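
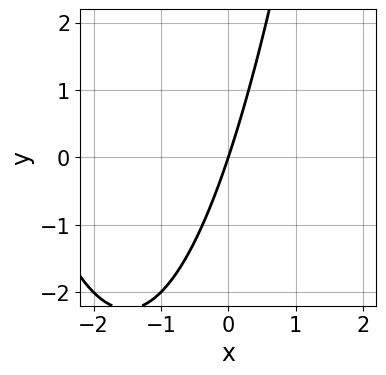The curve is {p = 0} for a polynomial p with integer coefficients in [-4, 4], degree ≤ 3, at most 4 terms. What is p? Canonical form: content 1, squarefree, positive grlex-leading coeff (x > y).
Degree: no degree-1 curve has this shape, so deg p = 2.
Reading off the gridlines: it meets the y-axis at y = 0 (among the integer gridlines); one x-axis crossing is at x = 0.
The integer polynomial consistent with all of this is the stated p.

x^2 + 3*x - y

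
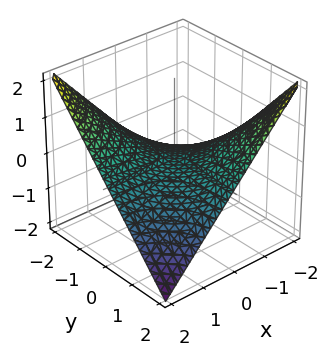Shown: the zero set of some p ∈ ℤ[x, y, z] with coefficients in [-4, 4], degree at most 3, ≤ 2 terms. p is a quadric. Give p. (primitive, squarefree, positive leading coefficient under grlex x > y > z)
1. Degree: a saddle surface; a quadric, so deg p = 2.
2. Against the integer gridlines: every point of the y-axis in the box is on the surface; it crosses the z-axis at the gridline z = 0; the visible x-axis segment lies entirely on the surface.
3. Matching integer coefficients to the picture gives p.

x*y + 2*z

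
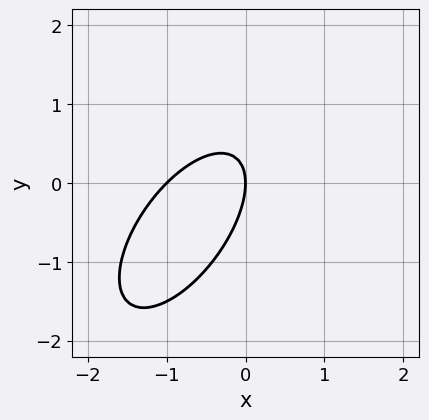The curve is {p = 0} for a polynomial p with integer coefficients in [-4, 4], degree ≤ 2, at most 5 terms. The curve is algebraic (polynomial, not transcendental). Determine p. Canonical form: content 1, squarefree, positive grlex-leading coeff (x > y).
The degree is 2 — no degree-1 curve has this shape.
Observable constraints: among the integer gridlines, it crosses the x-axis at x ∈ {-1, 0}; one y-axis crossing is at y = 0.
Putting this together gives p.

3*x^2 - 3*x*y + 2*y^2 + 3*x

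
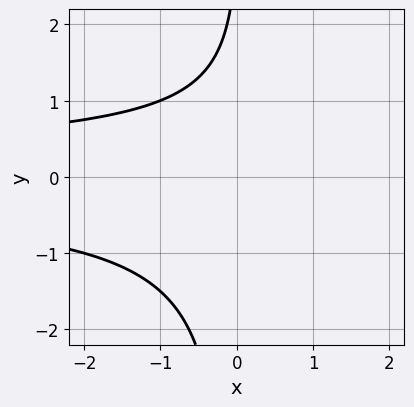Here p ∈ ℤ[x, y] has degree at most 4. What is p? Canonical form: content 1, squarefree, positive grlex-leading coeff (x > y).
2*x*y^2 - y + 3

(a) deg p = 3. No degree-2 curve has this shape.
(b) From the visible intercepts: it misses every integer gridline on the x-axis; the curve avoids every integer y-axis point in the box.
(c) These observations pin down the coefficients.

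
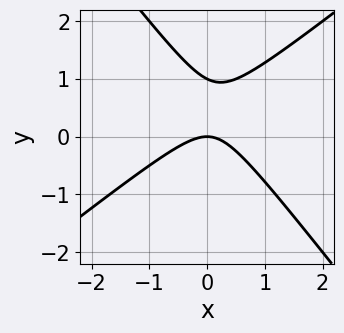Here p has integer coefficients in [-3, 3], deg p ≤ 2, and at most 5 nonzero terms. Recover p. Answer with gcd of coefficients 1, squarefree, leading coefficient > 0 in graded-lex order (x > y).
First, degree: no degree-1 curve has this shape, so deg p = 2.
Then, from the axis intercepts and sections: among the integer gridlines, it crosses the y-axis at y ∈ {0, 1}; one x-axis crossing is at x = 0.
Finally, the integer polynomial consistent with all of this is the stated p.

2*x^2 - x*y - 2*y^2 + 2*y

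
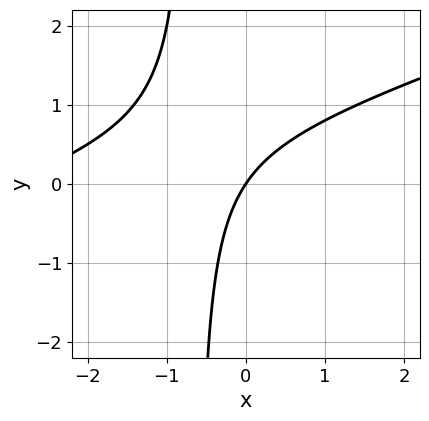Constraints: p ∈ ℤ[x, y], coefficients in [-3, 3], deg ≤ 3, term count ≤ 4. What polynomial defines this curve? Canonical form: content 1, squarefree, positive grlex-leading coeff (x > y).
First, the degree is 2 — the shape is more complex than any degree-1 curve.
Then, against the integer gridlines: it crosses the x-axis at the gridline x = 0; one y-axis crossing is at y = 0.
Finally, together with the visible shape, these determine p as stated.

x^2 - 3*x*y + 3*x - 2*y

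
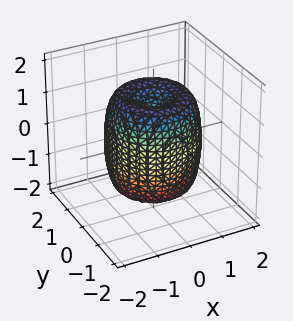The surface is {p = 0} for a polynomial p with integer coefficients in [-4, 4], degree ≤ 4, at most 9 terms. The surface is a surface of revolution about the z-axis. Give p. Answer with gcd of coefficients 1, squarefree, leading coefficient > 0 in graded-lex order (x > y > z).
2*x^4 + 4*x^2*y^2 + 2*y^4 - 3*x^2 - 3*y^2 + z^2 - 1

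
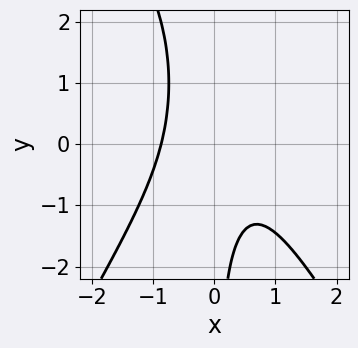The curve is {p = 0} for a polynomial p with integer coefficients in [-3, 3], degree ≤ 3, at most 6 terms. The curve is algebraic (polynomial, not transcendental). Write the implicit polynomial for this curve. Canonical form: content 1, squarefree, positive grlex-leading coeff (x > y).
First, deg p = 3. No degree-2 curve has this shape.
Then, from the axis intercepts and sections: it misses every integer gridline on the y-axis.
Finally, matching integer coefficients to the picture gives p.

3*x^3 - x*y^2 + 2*x*y + 2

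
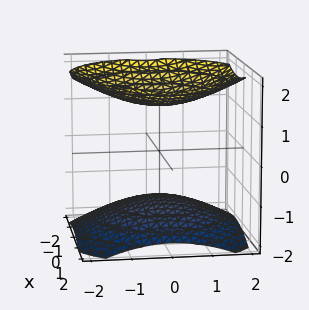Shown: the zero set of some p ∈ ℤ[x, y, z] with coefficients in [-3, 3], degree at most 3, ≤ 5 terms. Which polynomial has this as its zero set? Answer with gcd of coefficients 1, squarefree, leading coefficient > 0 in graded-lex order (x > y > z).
x^2 + y^2 - 2*z^2 + 3

First, I count 2 distinct pieces.
Then, deg p = 2.
Next, symmetries: rotational symmetry about the z-axis ⇒ p depends on x, y only through x² + y².
Next, against the integer gridlines: it misses every integer gridline on the y-axis; it misses every integer gridline on the x-axis.
Finally, assembling these constraints gives the stated polynomial.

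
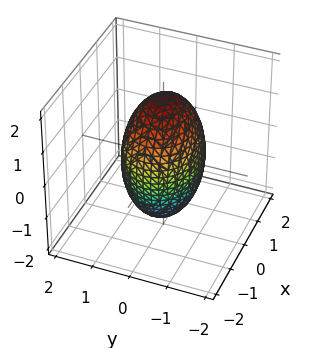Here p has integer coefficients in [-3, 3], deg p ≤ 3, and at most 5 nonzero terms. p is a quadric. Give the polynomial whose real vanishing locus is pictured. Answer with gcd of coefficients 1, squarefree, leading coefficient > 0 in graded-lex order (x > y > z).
(a) deg p = 2.
(b) Symmetries: mirror symmetry x ↦ −x ⇒ only even powers of x; mirror symmetry y ↦ −y ⇒ only even powers of y; mirror symmetry z ↦ −z ⇒ only even powers of z.
(c) Reading off the gridlines: among the integer gridlines, it crosses the y-axis at y ∈ {-1, 1}.
(d) Solving for integer coefficients yields p as stated.

2*x^2 + 3*y^2 + z^2 - 3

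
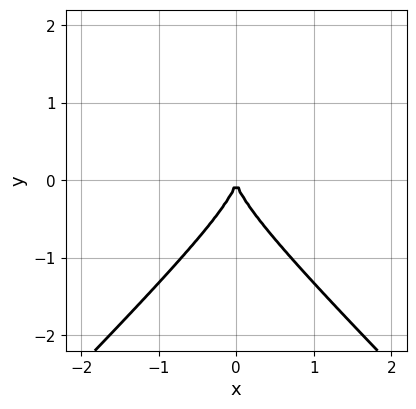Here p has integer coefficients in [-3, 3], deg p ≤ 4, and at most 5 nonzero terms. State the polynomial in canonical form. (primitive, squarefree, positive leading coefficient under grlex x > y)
x^2*y - y^3 - x^2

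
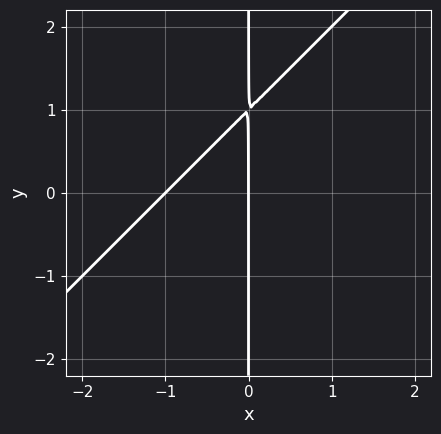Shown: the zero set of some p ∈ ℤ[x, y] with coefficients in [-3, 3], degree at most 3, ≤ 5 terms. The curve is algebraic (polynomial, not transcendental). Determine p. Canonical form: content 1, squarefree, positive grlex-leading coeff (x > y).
x^2 - x*y + x

(a) The degree is 2 — the shape is more complex than any degree-1 curve.
(b) Checking where it meets the axes: the x-axis gridline crossings are at x ∈ {-1, 0}; every point of the y-axis in the box is on the curve.
(c) Matching integer coefficients to the picture gives p.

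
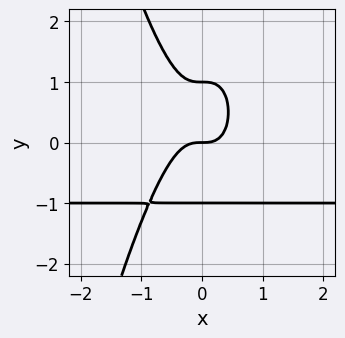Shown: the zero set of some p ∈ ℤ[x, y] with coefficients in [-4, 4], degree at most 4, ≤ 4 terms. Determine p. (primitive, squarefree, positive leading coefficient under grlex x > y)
The degree is 4 — no degree-3 curve has this shape.
Checking where it meets the axes: among the integer gridlines, it crosses the y-axis at y ∈ {-1, 0, 1}; it crosses the x-axis at the gridline x = 0.
Solving for integer coefficients yields p as stated.

3*x^3*y + 3*x^3 + y^3 - y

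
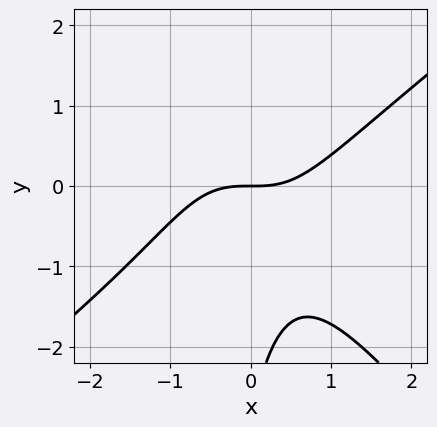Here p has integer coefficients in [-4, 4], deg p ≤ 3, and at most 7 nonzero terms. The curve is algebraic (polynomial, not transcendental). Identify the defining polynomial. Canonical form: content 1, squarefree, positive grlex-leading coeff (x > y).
2*x^3 - x^2*y - 2*x*y^2 - y^2 - 3*y

Degree: no degree-2 curve has this shape, so deg p = 3.
Observable constraints: one y-axis crossing is at y = 0; it meets the x-axis at x = 0 (among the integer gridlines).
Assembling these constraints gives the stated polynomial.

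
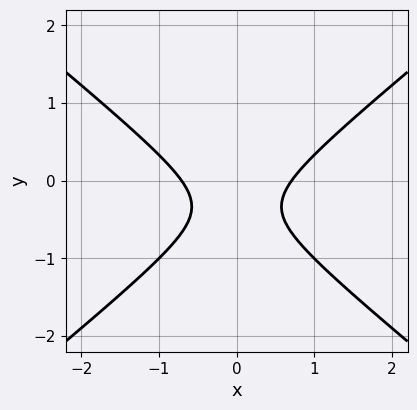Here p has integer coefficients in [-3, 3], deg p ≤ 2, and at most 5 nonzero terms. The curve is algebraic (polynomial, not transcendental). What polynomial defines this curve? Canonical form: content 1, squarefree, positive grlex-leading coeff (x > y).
(a) Degree: the shape is more complex than any degree-1 curve, so deg p = 2.
(b) Symmetries: it's symmetric under x → −x, forcing even powers of x.
(c) From the axis intercepts and sections: it misses every integer gridline on the y-axis.
(d) Together with the visible shape, these determine p as stated.

2*x^2 - 3*y^2 - 2*y - 1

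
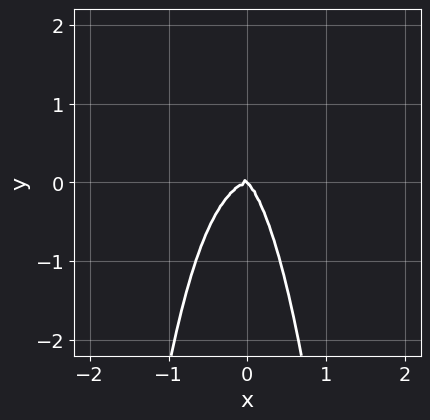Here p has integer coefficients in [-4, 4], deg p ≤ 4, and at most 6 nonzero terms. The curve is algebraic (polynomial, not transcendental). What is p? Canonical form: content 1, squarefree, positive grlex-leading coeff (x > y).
2*x^4 + 3*x^2*y^2 + x*y^2 + y^3

1. Degree: a generic line meets the curve in up to 4 points, so deg p = 4.
2. Checking where it meets the axes: it crosses the x-axis at the gridline x = 0; it crosses the y-axis at the gridline y = 0.
3. Together with the visible shape, these determine p as stated.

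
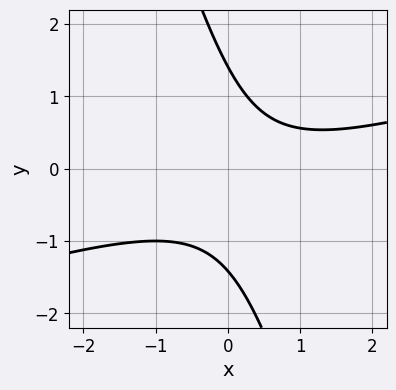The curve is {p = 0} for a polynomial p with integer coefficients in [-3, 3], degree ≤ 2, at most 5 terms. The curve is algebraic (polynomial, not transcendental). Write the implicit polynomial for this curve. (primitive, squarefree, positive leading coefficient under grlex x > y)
x^2 - 3*x*y - y^2 - x + 2

First, the degree is 2 — the shape is more complex than any degree-1 curve.
Then, from the axis intercepts and sections: no x-intercept at any integer in the box.
Finally, assembling these constraints gives the stated polynomial.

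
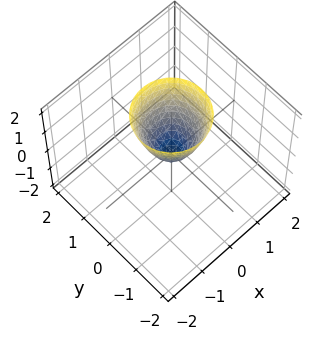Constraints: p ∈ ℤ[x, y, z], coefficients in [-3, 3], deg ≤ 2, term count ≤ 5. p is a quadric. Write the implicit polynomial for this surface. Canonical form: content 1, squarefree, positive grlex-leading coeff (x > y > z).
2*x^2 + 2*y^2 - z

(a) The degree is 2 — a single bowl opening along one axis; a quadric.
(b) Symmetries: the surface is invariant under rotation about z: p = q(x² + y², z).
(c) Checking where it meets the axes: it crosses the x-axis at the gridline x = 0; it crosses the z-axis at the gridline z = 0; it crosses the y-axis at the gridline y = 0.
(d) Matching integer coefficients to the picture gives p.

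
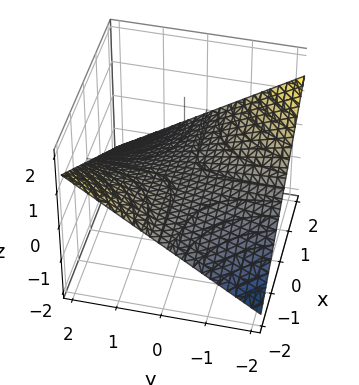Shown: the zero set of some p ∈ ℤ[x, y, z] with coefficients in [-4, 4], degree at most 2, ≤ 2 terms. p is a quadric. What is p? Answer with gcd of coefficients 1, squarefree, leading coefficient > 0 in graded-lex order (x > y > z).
x*y + 3*z

(a) Degree: a hyperbolic paraboloid; a quadric, so deg p = 2.
(b) Against the integer gridlines: it crosses the z-axis at the gridline z = 0; the visible y-axis segment lies entirely on the surface; the visible x-axis segment lies entirely on the surface.
(c) Assembling these constraints gives the stated polynomial.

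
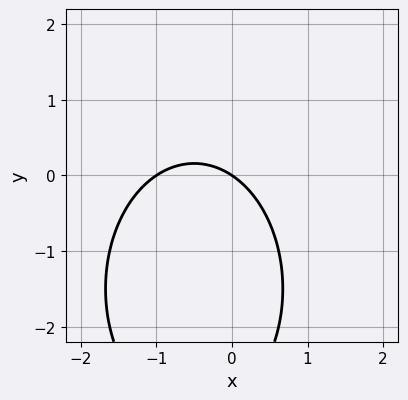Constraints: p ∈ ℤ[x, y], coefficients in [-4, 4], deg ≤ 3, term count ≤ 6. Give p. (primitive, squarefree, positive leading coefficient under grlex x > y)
2*x^2 + y^2 + 2*x + 3*y

First, the degree is 2 — the shape is more complex than any degree-1 curve.
Then, reading off the gridlines: one y-axis crossing is at y = 0; among the integer gridlines, it crosses the x-axis at x ∈ {-1, 0}.
Finally, solving for integer coefficients yields p as stated.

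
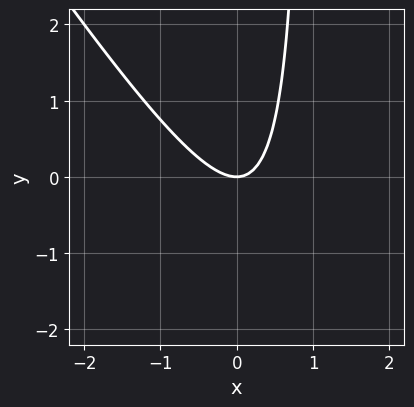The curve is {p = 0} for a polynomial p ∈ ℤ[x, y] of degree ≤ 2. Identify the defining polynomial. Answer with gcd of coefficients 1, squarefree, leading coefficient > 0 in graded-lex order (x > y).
3*x^2 + 2*x*y - 2*y

deg p = 2. No degree-1 curve has this shape.
From the visible intercepts: one y-axis crossing is at y = 0; one x-axis crossing is at x = 0.
These observations pin down the coefficients.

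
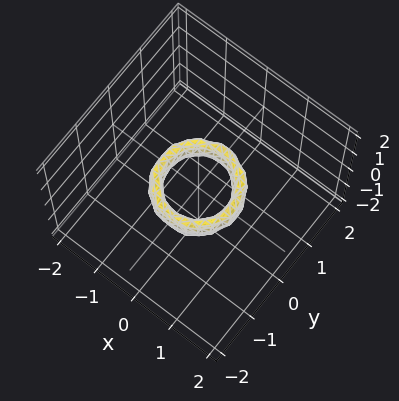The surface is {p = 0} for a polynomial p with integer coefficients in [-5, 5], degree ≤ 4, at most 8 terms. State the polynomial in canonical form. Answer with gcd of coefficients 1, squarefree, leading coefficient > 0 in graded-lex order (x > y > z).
2*x^4 + 4*x^2*y^2 + 2*y^4 - 3*x^2 - 3*y^2 + z^2 + 1

First, the degree is 4 — the shape is more complex than any degree-3 surface.
Then, by symmetry, every cross-section ⟂ z is a circle, so x, y appear only via x² + y².
Then, from the axis intercepts and sections: no z-intercept at any integer in the box; the x-axis gridline crossings are at x ∈ {-1, 1}; a circular section at z = 0 has radius between 0 and 1.
Finally, fitting integer coefficients to these (and the overall shape) gives p.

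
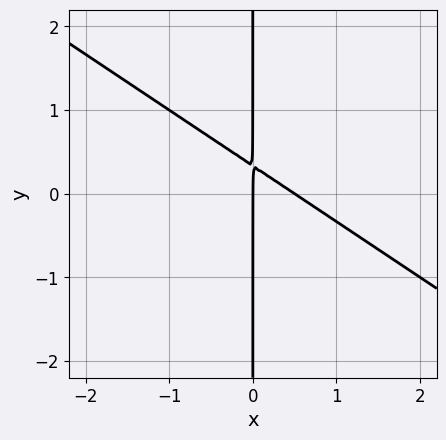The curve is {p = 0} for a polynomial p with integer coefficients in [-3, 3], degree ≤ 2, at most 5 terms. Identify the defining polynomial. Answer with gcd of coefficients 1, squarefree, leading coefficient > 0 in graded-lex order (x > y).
2*x^2 + 3*x*y - x

1. The degree is 2 — the shape is more complex than any degree-1 curve.
2. From the axis intercepts and sections: every point of the y-axis in the box is on the curve; one x-axis crossing is at x = 0.
3. Solving for integer coefficients yields p as stated.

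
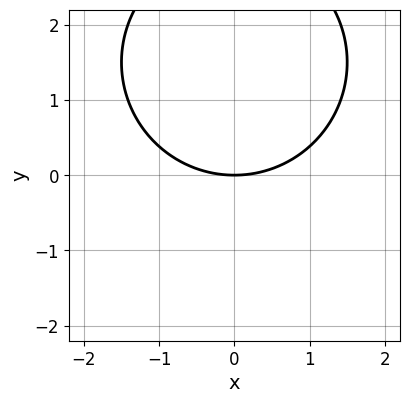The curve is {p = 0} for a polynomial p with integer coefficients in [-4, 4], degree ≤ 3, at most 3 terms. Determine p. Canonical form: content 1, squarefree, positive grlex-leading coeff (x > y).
x^2 + y^2 - 3*y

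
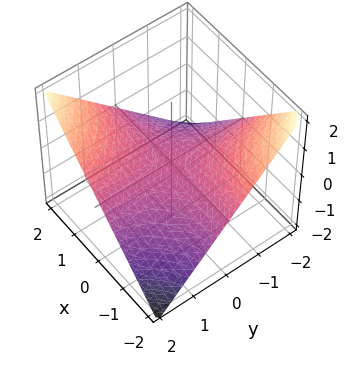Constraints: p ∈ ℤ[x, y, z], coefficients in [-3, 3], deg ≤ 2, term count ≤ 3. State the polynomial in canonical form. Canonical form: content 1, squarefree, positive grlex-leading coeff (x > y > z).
1. Degree: a saddle surface; a quadric, so deg p = 2.
2. From the axis intercepts and sections: the visible y-axis segment lies entirely on the surface; it crosses the z-axis at the gridline z = 0; every point of the x-axis in the box is on the surface.
3. The integer polynomial consistent with all of this is the stated p.

x*y - 2*z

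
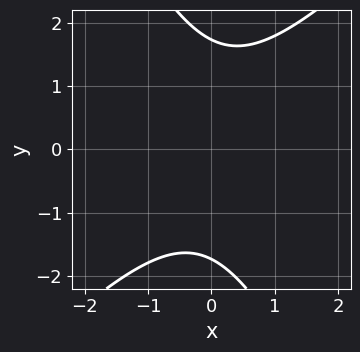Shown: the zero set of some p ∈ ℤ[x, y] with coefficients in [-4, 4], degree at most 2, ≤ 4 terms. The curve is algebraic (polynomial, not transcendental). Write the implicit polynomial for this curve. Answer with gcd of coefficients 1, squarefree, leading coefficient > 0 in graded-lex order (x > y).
First, the degree is 2 — the shape is more complex than any degree-1 curve.
Then, against the integer gridlines: the curve avoids every integer x-axis point in the box.
Finally, matching integer coefficients to the picture gives p.

2*x^2 - x*y - y^2 + 3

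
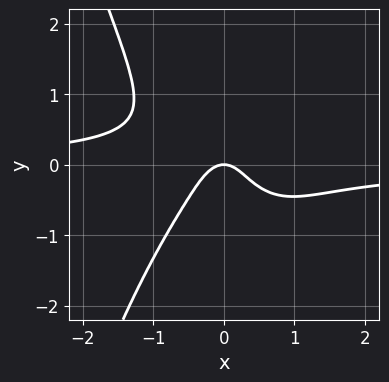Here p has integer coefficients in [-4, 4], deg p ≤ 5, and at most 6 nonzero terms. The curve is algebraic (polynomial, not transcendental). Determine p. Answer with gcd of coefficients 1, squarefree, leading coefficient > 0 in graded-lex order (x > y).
3*x^3*y + 2*y^3 + 2*x^2 + y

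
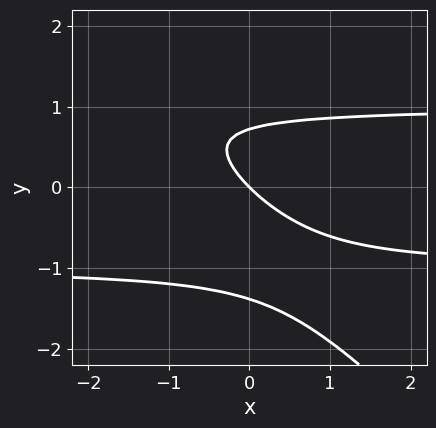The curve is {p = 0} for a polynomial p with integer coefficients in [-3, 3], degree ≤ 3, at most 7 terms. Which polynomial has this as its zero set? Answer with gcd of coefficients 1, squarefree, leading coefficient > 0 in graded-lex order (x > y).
First, the degree is 3 — a generic line meets the curve in up to 3 points.
Then, against the integer gridlines: it crosses the y-axis at the gridline y = 0; it meets the x-axis at x = 0 (among the integer gridlines).
Finally, solving for integer coefficients yields p as stated.

3*x*y^2 + 3*y^3 + 2*y^2 - 3*x - 3*y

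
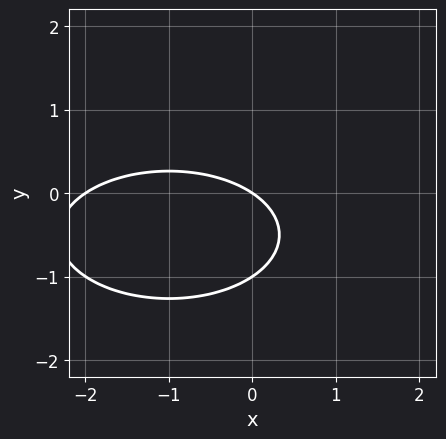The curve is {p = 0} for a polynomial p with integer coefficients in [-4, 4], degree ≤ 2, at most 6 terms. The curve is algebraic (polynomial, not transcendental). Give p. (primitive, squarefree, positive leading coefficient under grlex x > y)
(a) Degree: the shape is more complex than any degree-1 curve, so deg p = 2.
(b) Reading off the gridlines: the y-axis gridline crossings are at y ∈ {-1, 0}; among the integer gridlines, it crosses the x-axis at x ∈ {-2, 0}.
(c) Putting this together gives p.

x^2 + 3*y^2 + 2*x + 3*y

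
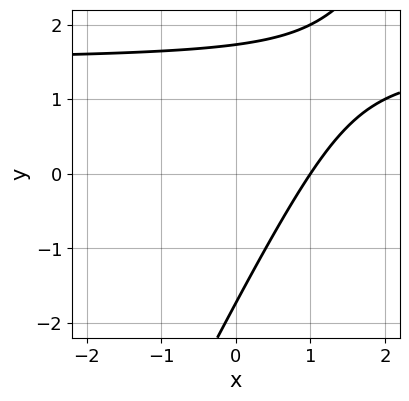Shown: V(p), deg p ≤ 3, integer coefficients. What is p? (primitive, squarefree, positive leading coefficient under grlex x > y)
2*x*y - y^2 - 3*x + 3

(a) deg p = 2. A generic line meets the curve in up to 2 points.
(b) Observable constraints: it meets the x-axis at x = 1 (among the integer gridlines).
(c) Fitting integer coefficients to these (and the overall shape) gives p.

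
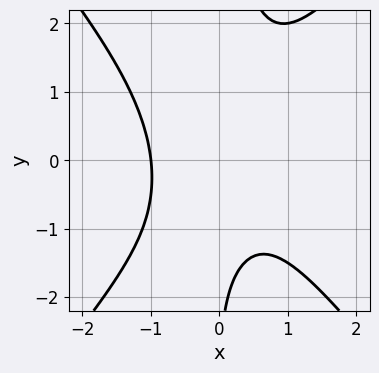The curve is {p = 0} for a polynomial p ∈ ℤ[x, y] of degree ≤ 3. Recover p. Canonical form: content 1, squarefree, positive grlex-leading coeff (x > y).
3*x^3 - 2*x*y^2 + y + 3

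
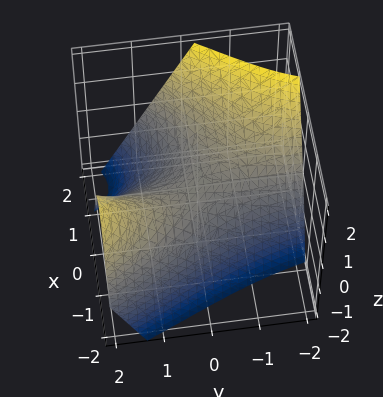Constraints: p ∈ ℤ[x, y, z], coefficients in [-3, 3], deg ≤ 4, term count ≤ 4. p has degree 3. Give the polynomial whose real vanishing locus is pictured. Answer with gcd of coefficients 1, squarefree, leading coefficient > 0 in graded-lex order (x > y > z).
Degree: a generic line meets the surface in up to 3 points, so deg p = 3.
Against the integer gridlines: among the integer gridlines, it crosses the x-axis at x ∈ {0, 1}; every point of the y-axis in the box is on the surface; one z-axis crossing is at z = 0.
Matching integer coefficients to the picture gives p.

x^3 - x^2 - 3*x*y - 3*z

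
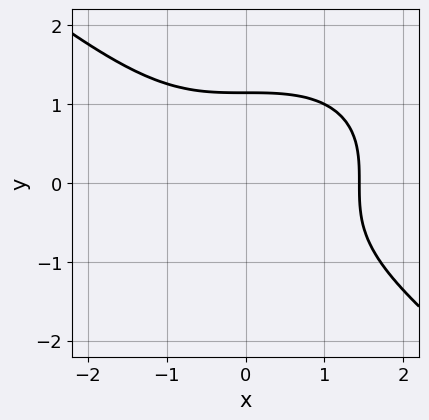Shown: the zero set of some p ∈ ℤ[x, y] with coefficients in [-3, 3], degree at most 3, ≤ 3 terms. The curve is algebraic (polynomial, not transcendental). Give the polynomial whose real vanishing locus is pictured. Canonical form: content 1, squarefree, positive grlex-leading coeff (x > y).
1. Degree: the shape is more complex than any degree-2 curve, so deg p = 3.
2. Solving for integer coefficients yields p as stated.

x^3 + 2*y^3 - 3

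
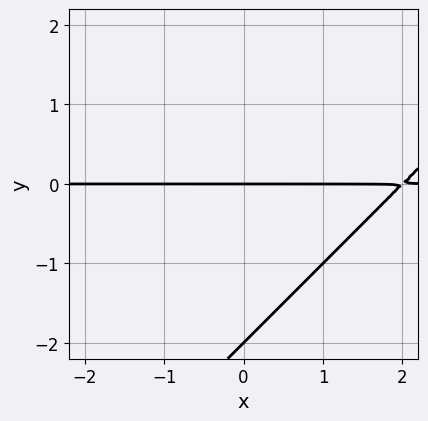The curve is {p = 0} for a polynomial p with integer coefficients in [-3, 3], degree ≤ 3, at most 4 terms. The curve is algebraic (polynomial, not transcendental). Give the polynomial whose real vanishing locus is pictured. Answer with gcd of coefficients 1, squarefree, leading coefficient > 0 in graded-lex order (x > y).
The degree is 2 — a generic line meets the curve in up to 2 points.
From the visible intercepts: among the integer gridlines, it crosses the y-axis at y ∈ {-2, 0}; every point of the x-axis in the box is on the curve.
Matching integer coefficients to the picture gives p.

x*y - y^2 - 2*y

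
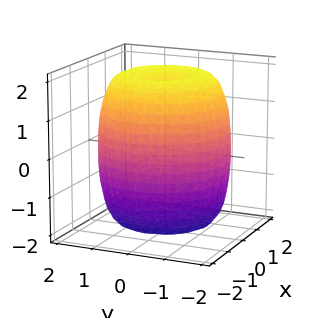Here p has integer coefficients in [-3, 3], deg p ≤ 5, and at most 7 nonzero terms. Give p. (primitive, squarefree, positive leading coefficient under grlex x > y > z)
1. deg p = 4. The shape is more complex than any degree-3 surface.
2. By symmetry, the surface is invariant under rotation about z: p = q(x² + y², z).
3. From the axis intercepts and sections: a circular section at z = -2 has radius exactly 1.
4. Assembling these constraints gives the stated polynomial.

x^4 + 2*x^2*y^2 + y^4 - 2*x^2 - 2*y^2 + z^2 - 3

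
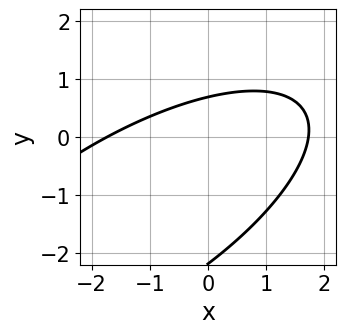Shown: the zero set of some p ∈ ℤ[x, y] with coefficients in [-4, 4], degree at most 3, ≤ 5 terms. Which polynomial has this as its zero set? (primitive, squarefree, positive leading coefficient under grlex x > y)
x^2 - 2*x*y + 2*y^2 + 3*y - 3

Degree: no degree-1 curve has this shape, so deg p = 2.
Matching integer coefficients to the picture gives p.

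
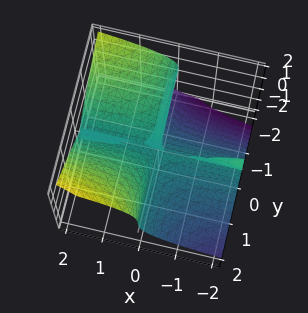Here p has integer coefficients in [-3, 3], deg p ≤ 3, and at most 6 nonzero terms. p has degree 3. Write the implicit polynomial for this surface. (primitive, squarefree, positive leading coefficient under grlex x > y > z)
I count 3 distinct pieces. They look like related sheets of one shape, so recover p as a whole.
Degree: a generic line meets the surface in up to 3 points, so deg p = 3.
Observable constraints: the visible x-axis segment lies entirely on the surface; it crosses the z-axis at the gridline z = 0; the visible y-axis segment lies entirely on the surface.
Matching integer coefficients to the picture gives p.

3*x*y^2 - x*z^2 + 2*y*z^2 - 3*z^3 - y*z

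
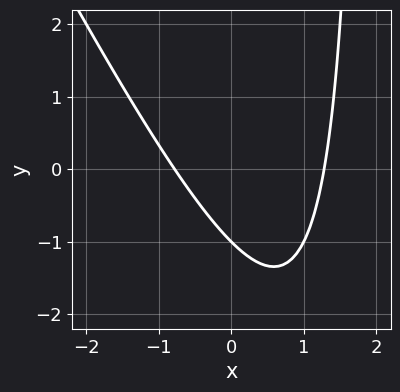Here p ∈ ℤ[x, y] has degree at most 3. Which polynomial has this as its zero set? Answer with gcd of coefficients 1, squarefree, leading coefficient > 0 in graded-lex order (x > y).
2*x^2 + x*y - x - 2*y - 2

1. deg p = 2.
2. Against the integer gridlines: it meets the y-axis at y = -1 (among the integer gridlines).
3. Assembling these constraints gives the stated polynomial.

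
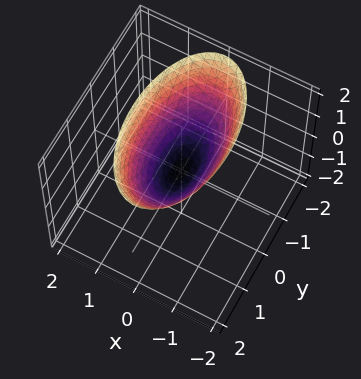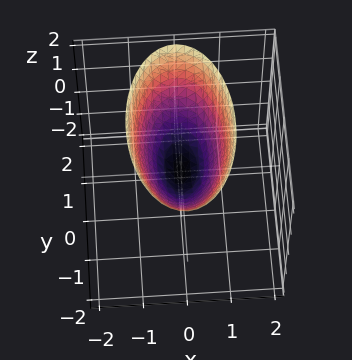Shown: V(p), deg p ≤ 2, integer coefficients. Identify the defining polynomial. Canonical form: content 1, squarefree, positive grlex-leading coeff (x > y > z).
First, the degree is 2 — a single bowl opening along one axis; a quadric.
Then, symmetries: the x ↦ −x reflection is a symmetry, so x appears only in even powers; the y ↦ −y reflection is a symmetry, so y appears only in even powers.
Then, from the visible intercepts: it crosses the y-axis at the gridline y = 0; it meets the z-axis at z = 0 (among the integer gridlines).
Finally, these observations pin down the coefficients.

3*x^2 + y^2 - 2*z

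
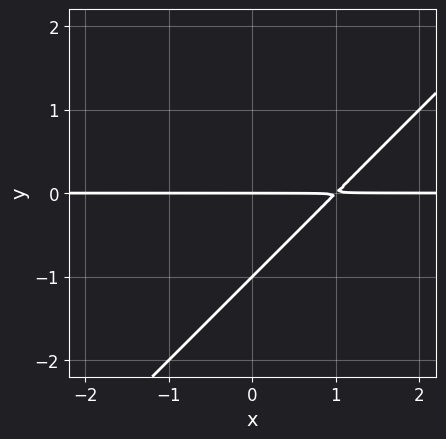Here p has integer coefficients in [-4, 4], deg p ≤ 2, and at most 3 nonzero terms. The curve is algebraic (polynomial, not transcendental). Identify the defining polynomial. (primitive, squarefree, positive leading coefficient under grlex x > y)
x*y - y^2 - y

First, degree: a generic line meets the curve in up to 2 points, so deg p = 2.
Next, from the axis intercepts and sections: every point of the x-axis in the box is on the curve; among the integer gridlines, it crosses the y-axis at y ∈ {-1, 0}.
Finally, assembling these constraints gives the stated polynomial.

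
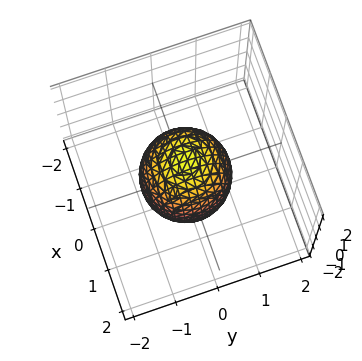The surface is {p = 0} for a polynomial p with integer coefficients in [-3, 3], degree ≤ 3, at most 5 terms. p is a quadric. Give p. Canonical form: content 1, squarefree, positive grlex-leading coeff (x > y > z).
2*x^2 + 2*y^2 + z^2 - 2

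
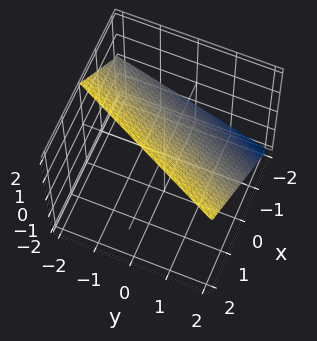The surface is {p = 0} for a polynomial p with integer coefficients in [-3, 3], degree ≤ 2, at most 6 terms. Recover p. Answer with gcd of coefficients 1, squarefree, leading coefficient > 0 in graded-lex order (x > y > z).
First, the degree is 1 — every cross-section is a straight line — this is a plane.
Next, from the visible intercepts: it crosses the x-axis at the gridline x = -1; one z-axis crossing is at z = 1.
Finally, together with the visible shape, these determine p as stated.

2*x - y - 2*z + 2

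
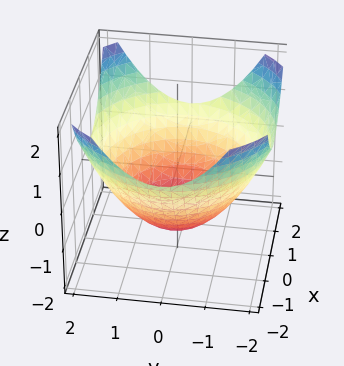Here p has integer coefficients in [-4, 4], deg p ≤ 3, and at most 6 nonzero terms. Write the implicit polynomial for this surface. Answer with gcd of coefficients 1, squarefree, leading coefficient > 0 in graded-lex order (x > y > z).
(a) The degree is 2 — no degree-1 surface has this shape.
(b) Symmetries: the surface is invariant under rotation about z: p = q(x² + y², z).
(c) Reading off the gridlines: a circular section at z = 0 has radius between 1 and 2.
(d) Assembling these constraints gives the stated polynomial.

x^2 + y^2 - 2*z - 3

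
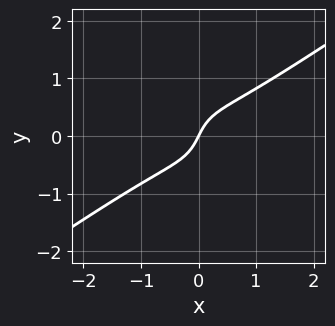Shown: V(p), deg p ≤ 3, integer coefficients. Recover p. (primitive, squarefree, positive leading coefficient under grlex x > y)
The degree is 3 — the shape is more complex than any degree-2 curve.
Against the integer gridlines: it crosses the y-axis at the gridline y = 0; it meets the x-axis at x = 0 (among the integer gridlines).
Together with the visible shape, these determine p as stated.

3*x^3 - 3*x^2*y - 3*y^3 + 2*x - y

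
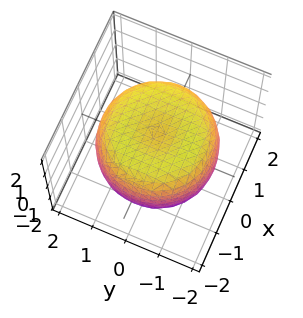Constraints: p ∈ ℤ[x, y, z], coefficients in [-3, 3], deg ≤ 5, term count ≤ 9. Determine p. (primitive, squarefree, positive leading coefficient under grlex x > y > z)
x^4 + 2*x^2*y^2 + y^4 - 2*x^2 - 2*y^2 + 2*z^2 - 2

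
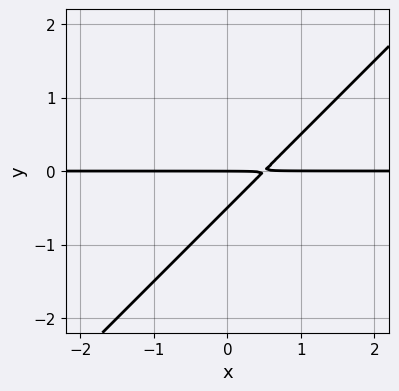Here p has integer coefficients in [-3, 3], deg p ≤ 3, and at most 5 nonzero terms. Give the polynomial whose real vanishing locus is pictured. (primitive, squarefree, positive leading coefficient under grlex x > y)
2*x*y - 2*y^2 - y

1. The degree is 2 — no degree-1 curve has this shape.
2. From the visible intercepts: the visible x-axis segment lies entirely on the curve; it meets the y-axis at y = 0 (among the integer gridlines).
3. The integer polynomial consistent with all of this is the stated p.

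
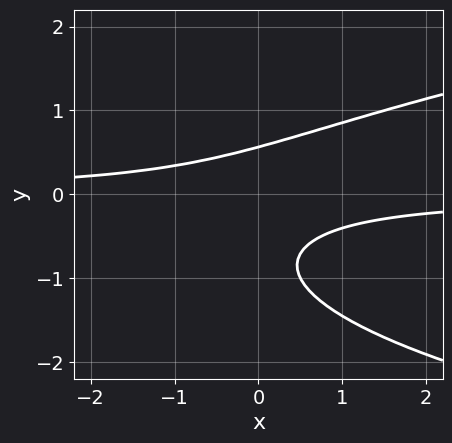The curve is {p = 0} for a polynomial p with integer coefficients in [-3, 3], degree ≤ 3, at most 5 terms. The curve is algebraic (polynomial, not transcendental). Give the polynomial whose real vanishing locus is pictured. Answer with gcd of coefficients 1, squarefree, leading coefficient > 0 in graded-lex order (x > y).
First, the degree is 3 — a generic line meets the curve in up to 3 points.
Next, from the axis intercepts and sections: it misses every integer gridline on the x-axis.
Finally, matching integer coefficients to the picture gives p.

2*y^3 - 2*x*y + 2*y^2 - 1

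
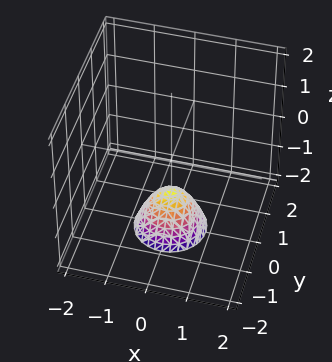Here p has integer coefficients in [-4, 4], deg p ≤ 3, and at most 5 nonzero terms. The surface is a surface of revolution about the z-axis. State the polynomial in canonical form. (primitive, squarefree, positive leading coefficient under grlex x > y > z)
3*x^2 + 3*y^2 + 2*z + 2

First, degree: the shape is more complex than any degree-1 surface, so deg p = 2.
Then, by symmetry, every cross-section ⟂ z is a circle, so x, y appear only via x² + y².
Then, from the axis intercepts and sections: a circular section at z = -2 has radius between 0 and 1; the surface avoids every integer x-axis point in the box.
Finally, these observations pin down the coefficients.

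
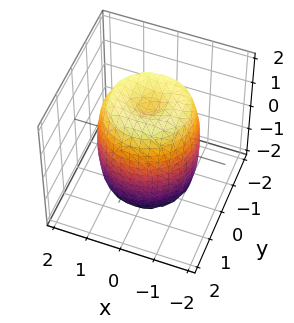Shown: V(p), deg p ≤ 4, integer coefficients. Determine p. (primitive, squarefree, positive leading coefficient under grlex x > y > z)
Degree: a generic line meets the surface in up to 4 points, so deg p = 4.
By symmetry, the z-axis is an axis of rotation, so x and y enter only as x² + y².
Observable constraints: a circular section at z = 1 has radius between 1 and 2.
These observations pin down the coefficients.

2*x^4 + 4*x^2*y^2 + 2*y^4 - 3*x^2 - 3*y^2 + z^2 - 2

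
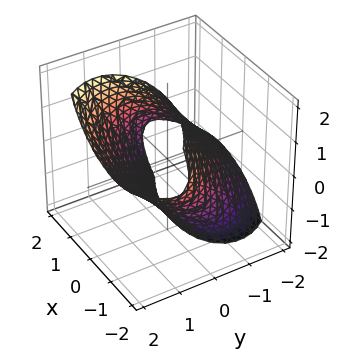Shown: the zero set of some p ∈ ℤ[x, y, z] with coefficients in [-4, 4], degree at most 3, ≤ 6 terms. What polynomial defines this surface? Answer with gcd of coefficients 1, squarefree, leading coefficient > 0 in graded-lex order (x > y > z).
x^2 + x*y + 2*y^2 - 3*y*z + z^2 - 3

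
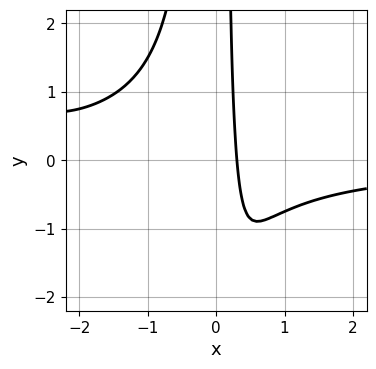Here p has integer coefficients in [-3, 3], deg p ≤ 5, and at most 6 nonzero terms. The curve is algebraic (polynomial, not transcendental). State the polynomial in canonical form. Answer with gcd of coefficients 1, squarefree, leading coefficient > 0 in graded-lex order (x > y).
x^3*y + 3*x^2*y + x^2 + 3*x - 1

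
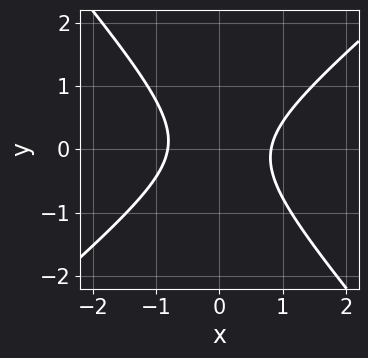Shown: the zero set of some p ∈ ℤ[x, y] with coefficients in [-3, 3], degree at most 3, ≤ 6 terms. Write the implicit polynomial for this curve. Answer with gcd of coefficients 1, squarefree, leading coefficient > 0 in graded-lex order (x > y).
3*x^2 - x*y - 3*y^2 - 2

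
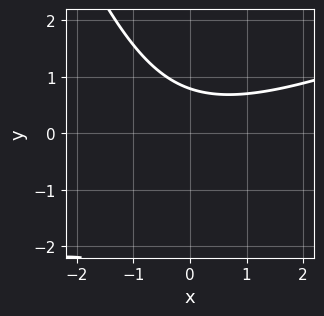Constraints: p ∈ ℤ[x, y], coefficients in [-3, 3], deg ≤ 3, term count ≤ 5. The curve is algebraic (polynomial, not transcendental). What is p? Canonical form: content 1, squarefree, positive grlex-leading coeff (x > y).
x^2 - 2*x*y - y^2 - 3*y + 3

1. The degree is 2 — the shape is more complex than any degree-1 curve.
2. Reading off the gridlines: no x-intercept at any integer in the box.
3. Solving for integer coefficients yields p as stated.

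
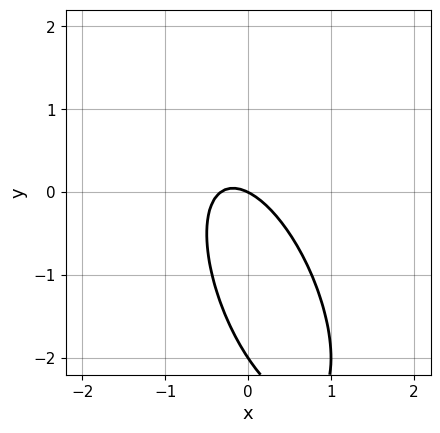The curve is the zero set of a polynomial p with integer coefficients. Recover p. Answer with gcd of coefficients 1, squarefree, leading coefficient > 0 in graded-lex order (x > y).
1. deg p = 2. The shape is more complex than any degree-1 curve.
2. From the visible intercepts: it crosses the x-axis at the gridline x = 0; the y-axis gridline crossings are at y ∈ {-2, 0}.
3. Matching integer coefficients to the picture gives p.

3*x^2 + 2*x*y + y^2 + x + 2*y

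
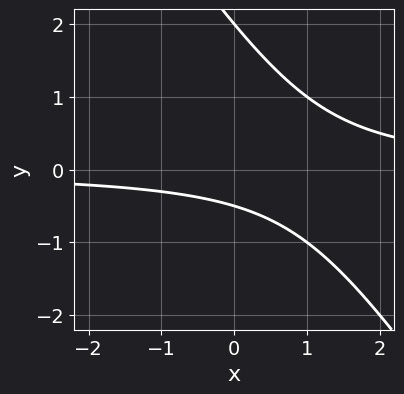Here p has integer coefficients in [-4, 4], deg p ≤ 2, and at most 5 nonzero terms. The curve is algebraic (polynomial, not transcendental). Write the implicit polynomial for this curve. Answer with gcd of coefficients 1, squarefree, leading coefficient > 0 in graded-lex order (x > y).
3*x*y + 2*y^2 - 3*y - 2

First, the degree is 2 — no degree-1 curve has this shape.
Next, against the integer gridlines: it misses every integer gridline on the x-axis; it meets the y-axis at y = 2 (among the integer gridlines).
Finally, fitting integer coefficients to these (and the overall shape) gives p.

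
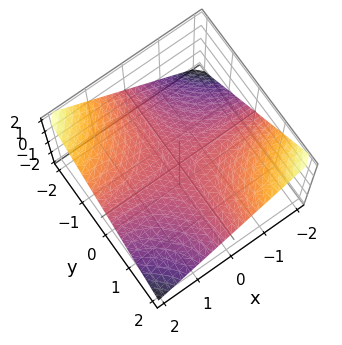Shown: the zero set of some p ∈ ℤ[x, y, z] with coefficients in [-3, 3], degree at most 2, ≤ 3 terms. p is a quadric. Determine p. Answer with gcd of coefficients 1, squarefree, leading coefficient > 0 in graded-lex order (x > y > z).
x*y + 2*z

Degree: a hyperbolic paraboloid; a quadric, so deg p = 2.
Against the integer gridlines: the visible y-axis segment lies entirely on the surface; it meets the z-axis at z = 0 (among the integer gridlines); the visible x-axis segment lies entirely on the surface.
Together with the visible shape, these determine p as stated.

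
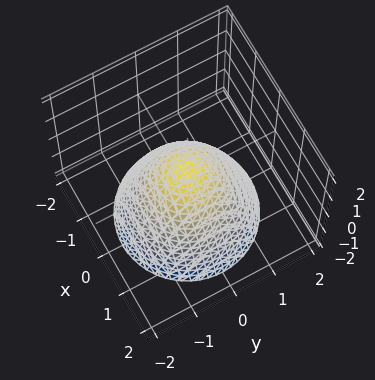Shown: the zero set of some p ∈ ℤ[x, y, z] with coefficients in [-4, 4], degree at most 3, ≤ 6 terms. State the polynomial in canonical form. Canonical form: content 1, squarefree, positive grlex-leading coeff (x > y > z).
(a) deg p = 2.
(b) Symmetries: rotational symmetry about the z-axis ⇒ p depends on x, y only through x² + y².
(c) From the visible intercepts: a circular section at z = -1 has radius between 1 and 2.
(d) Together with the visible shape, these determine p as stated.

2*x^2 + 2*y^2 + 2*z - 1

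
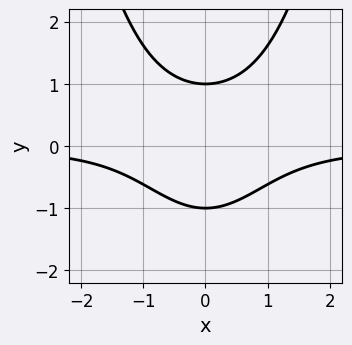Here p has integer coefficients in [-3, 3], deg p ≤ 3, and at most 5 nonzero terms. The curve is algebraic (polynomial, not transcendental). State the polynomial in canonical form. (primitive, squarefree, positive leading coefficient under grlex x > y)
x^2*y - y^2 + 1

The degree is 3 — a generic line meets the curve in up to 3 points.
Symmetries: mirror symmetry x ↦ −x ⇒ only even powers of x.
Reading off the gridlines: the y-axis gridline crossings are at y ∈ {-1, 1}; the curve avoids every integer x-axis point in the box.
Solving for integer coefficients yields p as stated.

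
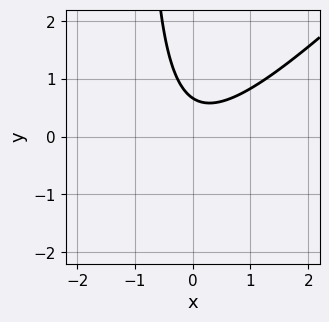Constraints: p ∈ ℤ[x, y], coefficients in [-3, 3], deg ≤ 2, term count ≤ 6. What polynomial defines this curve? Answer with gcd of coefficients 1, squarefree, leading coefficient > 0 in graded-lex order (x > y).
3*x^2 - 3*x*y - 3*y + 2

1. deg p = 2. The shape is more complex than any degree-1 curve.
2. Observable constraints: no x-intercept at any integer in the box.
3. Fitting integer coefficients to these (and the overall shape) gives p.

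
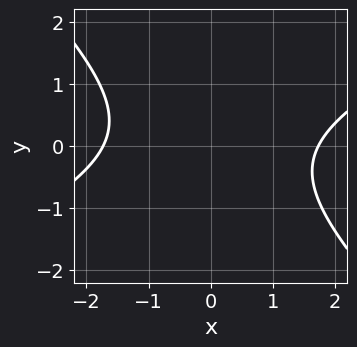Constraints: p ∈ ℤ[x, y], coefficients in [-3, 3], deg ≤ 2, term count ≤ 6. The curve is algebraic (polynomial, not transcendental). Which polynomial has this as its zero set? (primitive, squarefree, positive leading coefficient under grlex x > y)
x^2 - x*y - 2*y^2 - 3

deg p = 2.
Checking where it meets the axes: the curve avoids every integer y-axis point in the box.
Solving for integer coefficients yields p as stated.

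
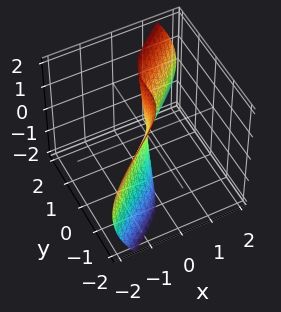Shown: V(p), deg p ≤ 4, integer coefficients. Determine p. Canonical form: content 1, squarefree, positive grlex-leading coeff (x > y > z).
deg p = 3. No degree-2 surface has this shape.
From the visible intercepts: it meets the y-axis at y = 0 (among the integer gridlines); every point of the z-axis in the box is on the surface; it crosses the x-axis at the gridline x = 0.
These observations pin down the coefficients.

x^3 + x*z^2 - y^3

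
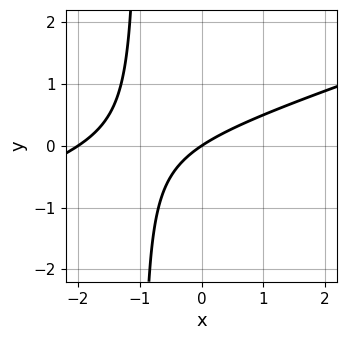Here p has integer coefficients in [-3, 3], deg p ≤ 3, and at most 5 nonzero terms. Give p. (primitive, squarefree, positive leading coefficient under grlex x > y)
1. Degree: a generic line meets the curve in up to 2 points, so deg p = 2.
2. Checking where it meets the axes: among the integer gridlines, it crosses the x-axis at x ∈ {-2, 0}; it crosses the y-axis at the gridline y = 0.
3. Assembling these constraints gives the stated polynomial.

x^2 - 3*x*y + 2*x - 3*y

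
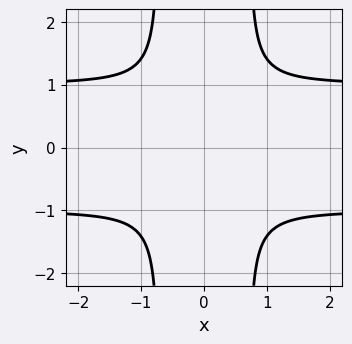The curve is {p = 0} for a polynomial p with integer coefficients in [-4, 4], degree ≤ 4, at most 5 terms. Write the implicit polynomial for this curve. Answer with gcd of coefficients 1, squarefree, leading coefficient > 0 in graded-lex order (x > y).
2*x^2*y^2 - 2*x^2 - y^2

Degree: no degree-3 curve has this shape, so deg p = 4.
Symmetries: it's symmetric under y → −y, forcing even powers of y; it's symmetric under x → −x, forcing even powers of x.
Putting this together gives p.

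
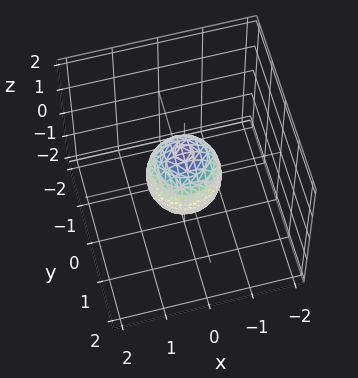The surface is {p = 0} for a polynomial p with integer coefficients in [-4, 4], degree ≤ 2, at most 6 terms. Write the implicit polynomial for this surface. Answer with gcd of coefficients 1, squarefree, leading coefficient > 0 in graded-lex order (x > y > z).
3*x^2 + 3*y^2 + 2*z^2 - 2

(a) Degree: a closed, bounded, convex surface; a quadric, so deg p = 2.
(b) Symmetries: every cross-section ⟂ z is a circle, so x, y appear only via x² + y²; the z ↦ −z reflection is a symmetry, so z appears only in even powers.
(c) Against the integer gridlines: the z-axis gridline crossings are at z ∈ {-1, 1}; a circular section at z = 0 has radius between 0 and 1.
(d) Matching integer coefficients to the picture gives p.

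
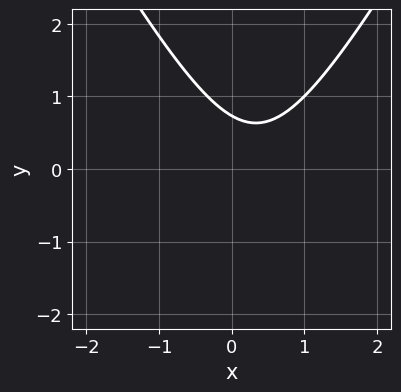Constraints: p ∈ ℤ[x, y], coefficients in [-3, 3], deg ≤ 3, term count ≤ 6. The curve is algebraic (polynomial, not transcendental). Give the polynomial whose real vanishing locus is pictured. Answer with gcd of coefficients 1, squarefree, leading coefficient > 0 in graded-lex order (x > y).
3*x^2 - y^2 - 2*x - 2*y + 2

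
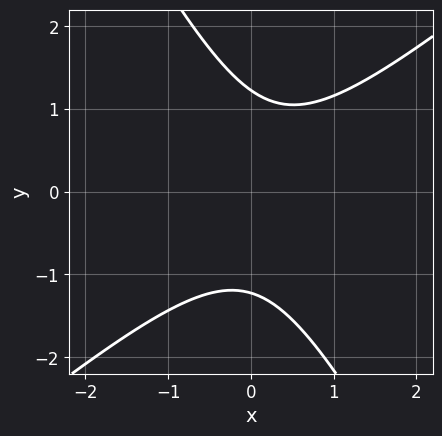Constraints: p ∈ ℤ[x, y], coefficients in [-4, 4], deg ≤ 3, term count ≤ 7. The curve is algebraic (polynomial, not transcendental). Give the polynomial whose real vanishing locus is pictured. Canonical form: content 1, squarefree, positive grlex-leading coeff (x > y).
Degree: the shape is more complex than any degree-1 curve, so deg p = 2.
Observable constraints: it misses every integer gridline on the x-axis.
Together with the visible shape, these determine p as stated.

3*x^2 - 2*x*y - 2*y^2 - x + 3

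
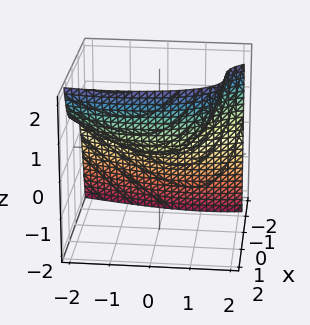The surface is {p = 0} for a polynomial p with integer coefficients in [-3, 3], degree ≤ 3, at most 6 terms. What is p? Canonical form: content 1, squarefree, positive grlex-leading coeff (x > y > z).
(a) Degree: no degree-2 surface has this shape, so deg p = 3.
(b) Observable constraints: it meets the z-axis at z = 0 (among the integer gridlines); it meets the y-axis at y = 0 (among the integer gridlines); it crosses the x-axis at the gridline x = 0.
(c) Assembling these constraints gives the stated polynomial.

3*x^3 + y^2 + y*z - 3*z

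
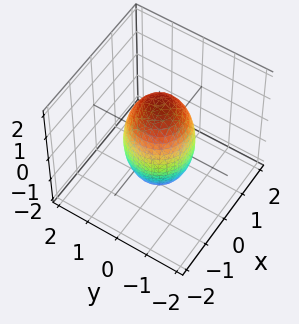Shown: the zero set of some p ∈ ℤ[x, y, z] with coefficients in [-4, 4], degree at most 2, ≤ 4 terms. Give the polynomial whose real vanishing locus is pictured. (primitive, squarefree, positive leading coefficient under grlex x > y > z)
3*x^2 + 3*y^2 + z^2 - 3

1. The degree is 2 — bounded and convex; a quadric.
2. Symmetries: mirror symmetry z ↦ −z ⇒ only even powers of z; the surface is invariant under rotation about z: p = q(x² + y², z).
3. From the visible intercepts: among the integer gridlines, it crosses the y-axis at y ∈ {-1, 1}; among the integer gridlines, it crosses the x-axis at x ∈ {-1, 1}; a circular section at z = 1 has radius between 0 and 1.
4. Together with the visible shape, these determine p as stated.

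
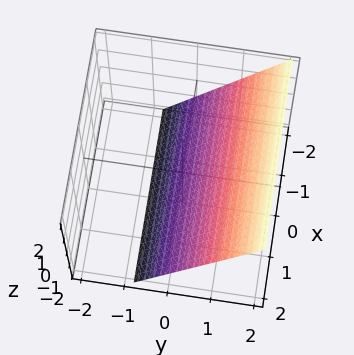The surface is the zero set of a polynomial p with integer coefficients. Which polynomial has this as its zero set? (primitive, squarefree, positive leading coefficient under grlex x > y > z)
3*y - 2*z - 2

First, the degree is 1 — every cross-section is a straight line — this is a plane.
Then, observable constraints: it meets the z-axis at z = -1 (among the integer gridlines); the surface avoids every integer x-axis point in the box.
Finally, fitting integer coefficients to these (and the overall shape) gives p.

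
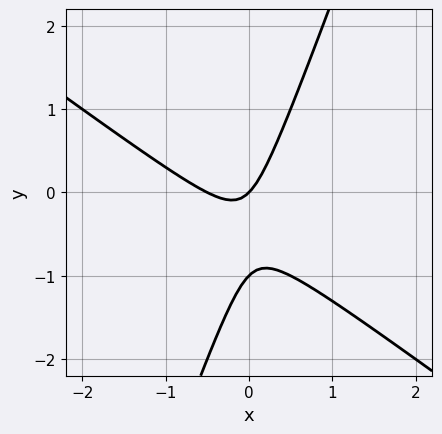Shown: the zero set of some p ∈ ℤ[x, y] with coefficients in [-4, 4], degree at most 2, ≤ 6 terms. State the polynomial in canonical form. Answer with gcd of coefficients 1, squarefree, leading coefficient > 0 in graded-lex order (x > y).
First, degree: the shape is more complex than any degree-1 curve, so deg p = 2.
Next, observable constraints: the y-axis gridline crossings are at y ∈ {-1, 0}; one x-axis crossing is at x = 0.
Finally, matching integer coefficients to the picture gives p.

2*x^2 + 2*x*y - y^2 + x - y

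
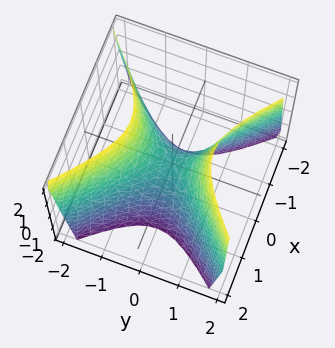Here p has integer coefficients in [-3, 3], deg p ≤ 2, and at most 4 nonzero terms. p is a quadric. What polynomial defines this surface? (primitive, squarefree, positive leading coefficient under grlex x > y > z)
(a) Degree: a saddle surface; a quadric, so deg p = 2.
(b) Symmetries: mirror symmetry y ↦ −y ⇒ only even powers of y; the x ↦ −x reflection is a symmetry, so x appears only in even powers.
(c) Against the integer gridlines: it crosses the y-axis at the gridline y = 0; it crosses the z-axis at the gridline z = 0; it crosses the x-axis at the gridline x = 0.
(d) The integer polynomial consistent with all of this is the stated p.

2*x^2 - 2*y^2 + z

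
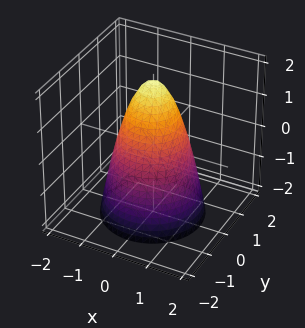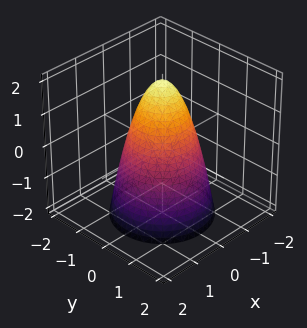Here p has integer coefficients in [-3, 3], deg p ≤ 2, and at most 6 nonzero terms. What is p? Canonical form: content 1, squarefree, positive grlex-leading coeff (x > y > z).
The degree is 2 — the shape is more complex than any degree-1 surface.
Symmetries: rotational symmetry about the z-axis ⇒ p depends on x, y only through x² + y².
Against the integer gridlines: the x-axis gridline crossings are at x ∈ {-1, 1}; a circular section at z = -2 has radius between 1 and 2.
Fitting integer coefficients to these (and the overall shape) gives p. Check: (0, -1, 0) on the y-axis lies on the surface, and p(0, -1, 0) = 0. ✓

2*x^2 + 2*y^2 + z - 2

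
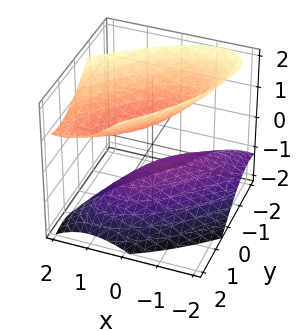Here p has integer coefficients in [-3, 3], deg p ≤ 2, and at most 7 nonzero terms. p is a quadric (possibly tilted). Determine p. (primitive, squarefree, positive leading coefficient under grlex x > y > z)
The picture has 2 separate pieces.
deg p = 2.
From the visible intercepts: it misses every integer gridline on the x-axis; it misses every integer gridline on the y-axis.
Solving for integer coefficients yields p as stated.

2*x^2 - 3*x*y - x*z + 2*y^2 - 2*z^2 + 1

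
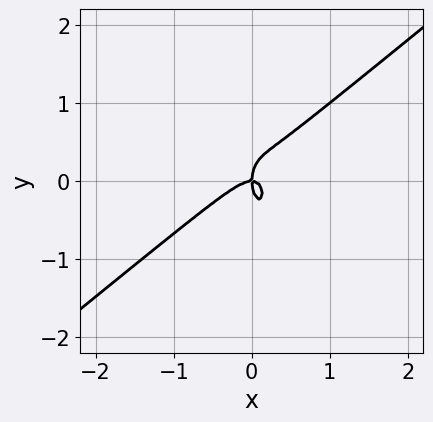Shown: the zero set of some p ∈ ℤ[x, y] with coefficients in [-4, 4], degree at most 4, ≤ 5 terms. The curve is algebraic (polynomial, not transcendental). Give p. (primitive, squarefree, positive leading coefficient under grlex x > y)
3*x^3 - 3*x^2*y - y^3 + x*y

(a) Degree: a generic line meets the curve in up to 3 points, so deg p = 3.
(b) From the axis intercepts and sections: it crosses the y-axis at the gridline y = 0; one x-axis crossing is at x = 0.
(c) The integer polynomial consistent with all of this is the stated p.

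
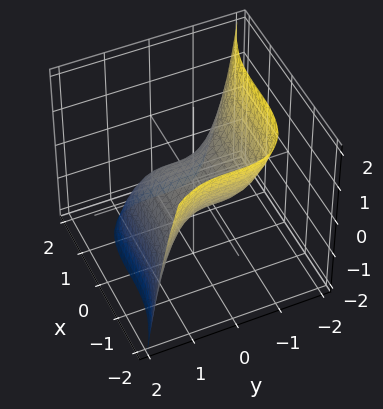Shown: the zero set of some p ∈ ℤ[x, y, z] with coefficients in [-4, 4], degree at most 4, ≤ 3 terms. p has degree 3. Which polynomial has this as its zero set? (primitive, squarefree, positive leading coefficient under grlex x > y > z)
x^3 + 2*y^3 + 3*z

First, deg p = 3. A generic line meets the surface in up to 3 points.
Next, from the axis intercepts and sections: one z-axis crossing is at z = 0; one x-axis crossing is at x = 0.
Finally, these observations pin down the coefficients.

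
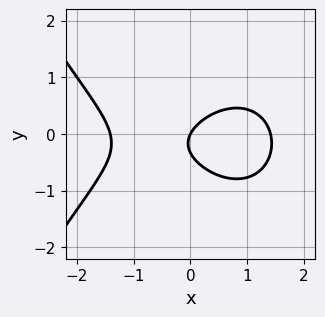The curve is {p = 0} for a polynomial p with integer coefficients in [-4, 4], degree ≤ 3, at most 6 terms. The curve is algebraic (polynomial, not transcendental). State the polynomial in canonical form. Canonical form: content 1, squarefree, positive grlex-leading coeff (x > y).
The degree is 3 — a generic line meets the curve in up to 3 points.
Observable constraints: it crosses the x-axis at the gridline x = 0; it meets the y-axis at y = 0 (among the integer gridlines).
Putting this together gives p.

x^3 + 3*y^2 - 2*x + y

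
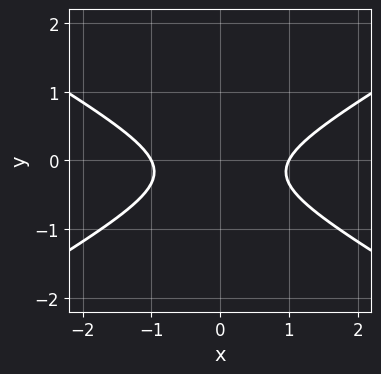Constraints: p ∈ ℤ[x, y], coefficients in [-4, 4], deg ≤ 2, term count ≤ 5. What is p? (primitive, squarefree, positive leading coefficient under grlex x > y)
x^2 - 3*y^2 - y - 1

First, degree: the shape is more complex than any degree-1 curve, so deg p = 2.
Next, symmetries: it's symmetric under x → −x, forcing even powers of x.
Next, from the axis intercepts and sections: the x-axis gridline crossings are at x ∈ {-1, 1}; the curve avoids every integer y-axis point in the box.
Finally, fitting integer coefficients to these (and the overall shape) gives p.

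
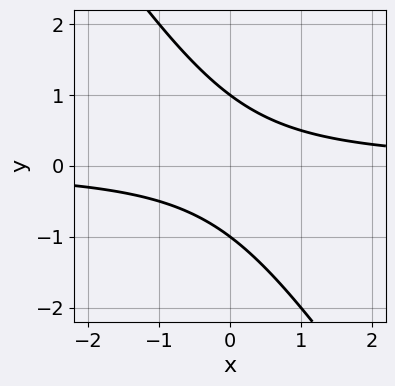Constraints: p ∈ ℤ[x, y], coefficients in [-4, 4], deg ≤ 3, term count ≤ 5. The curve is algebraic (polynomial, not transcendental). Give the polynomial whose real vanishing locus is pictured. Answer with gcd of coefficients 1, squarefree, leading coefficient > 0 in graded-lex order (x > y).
3*x*y + 2*y^2 - 2

First, the degree is 2 — a generic line meets the curve in up to 2 points.
Then, from the axis intercepts and sections: the y-axis gridline crossings are at y ∈ {-1, 1}; no x-intercept at any integer in the box.
Finally, putting this together gives p.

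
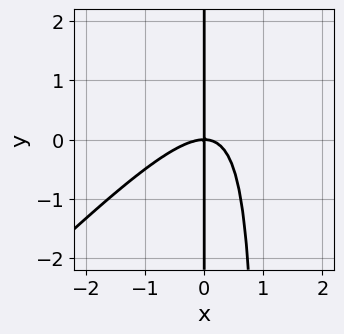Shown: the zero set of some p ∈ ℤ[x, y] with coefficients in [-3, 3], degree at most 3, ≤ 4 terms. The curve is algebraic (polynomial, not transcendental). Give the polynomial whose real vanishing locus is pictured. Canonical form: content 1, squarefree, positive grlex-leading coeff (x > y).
x^3 - x^2*y + x*y

1. The degree is 3 — the shape is more complex than any degree-2 curve.
2. From the axis intercepts and sections: every point of the y-axis in the box is on the curve; one x-axis crossing is at x = 0.
3. These observations pin down the coefficients.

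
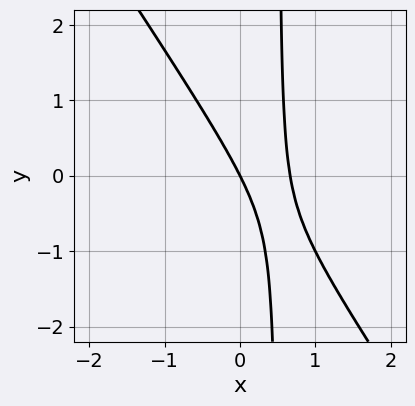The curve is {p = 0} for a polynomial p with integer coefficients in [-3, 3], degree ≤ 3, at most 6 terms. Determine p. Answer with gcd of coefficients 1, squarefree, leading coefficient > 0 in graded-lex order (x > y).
3*x^2 + 2*x*y - 2*x - y

1. Degree: no degree-1 curve has this shape, so deg p = 2.
2. Observable constraints: it meets the y-axis at y = 0 (among the integer gridlines); it crosses the x-axis at the gridline x = 0.
3. Together with the visible shape, these determine p as stated.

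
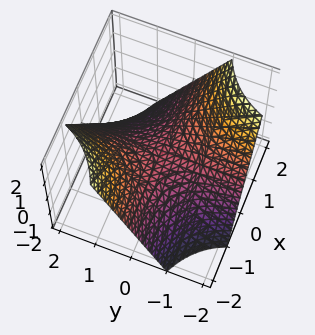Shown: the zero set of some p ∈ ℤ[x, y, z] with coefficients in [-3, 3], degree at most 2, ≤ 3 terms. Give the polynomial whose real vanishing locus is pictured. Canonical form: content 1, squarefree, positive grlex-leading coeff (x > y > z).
x*y + z

1. Degree: a hyperbolic paraboloid; a quadric, so deg p = 2.
2. Reading off the gridlines: every point of the y-axis in the box is on the surface; one z-axis crossing is at z = 0; the visible x-axis segment lies entirely on the surface.
3. The integer polynomial consistent with all of this is the stated p.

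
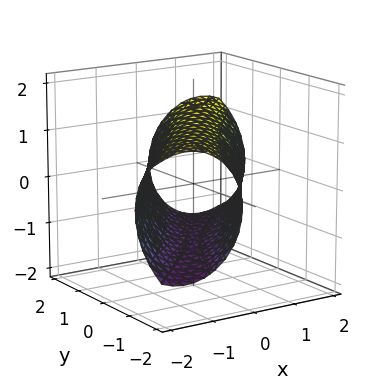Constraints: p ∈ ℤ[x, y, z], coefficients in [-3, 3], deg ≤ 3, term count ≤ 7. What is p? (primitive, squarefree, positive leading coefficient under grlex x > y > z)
deg p = 2.
Solving for integer coefficients yields p as stated.

2*x^2 - 3*x*y + y^2 + 2*z^2 - 3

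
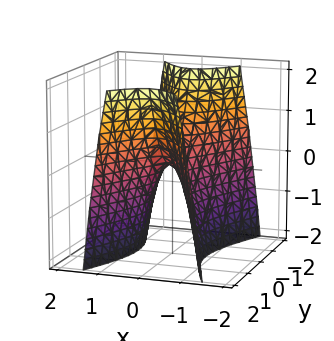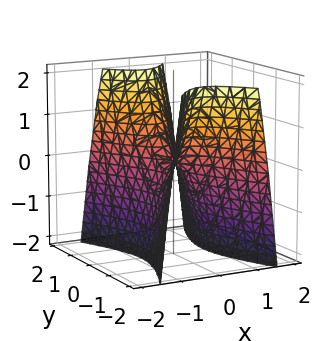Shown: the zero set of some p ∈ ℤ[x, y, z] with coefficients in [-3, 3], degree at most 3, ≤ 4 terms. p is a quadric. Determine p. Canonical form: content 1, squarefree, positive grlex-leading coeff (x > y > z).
3*x^2 - y^2 + z

(a) deg p = 2. A saddle surface; a quadric.
(b) Symmetries: the x ↦ −x reflection is a symmetry, so x appears only in even powers; it's symmetric under y → −y, forcing even powers of y.
(c) From the visible intercepts: it meets the x-axis at x = 0 (among the integer gridlines); it crosses the z-axis at the gridline z = 0; one y-axis crossing is at y = 0.
(d) These observations pin down the coefficients.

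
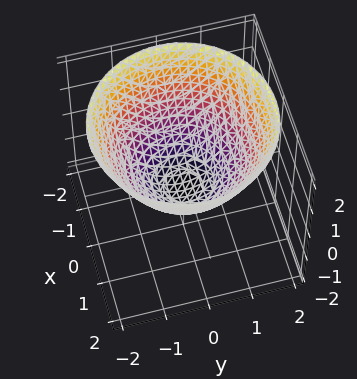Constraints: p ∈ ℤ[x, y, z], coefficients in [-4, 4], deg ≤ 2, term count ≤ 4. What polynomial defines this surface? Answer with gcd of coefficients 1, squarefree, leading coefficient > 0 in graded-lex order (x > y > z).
2*x^2 + 2*y^2 - 3*z - 2

First, deg p = 2.
Next, symmetries: every cross-section ⟂ z is a circle, so x, y appear only via x² + y².
Then, checking where it meets the axes: a circular section at z = 0 has radius exactly 1; the y-axis gridline crossings are at y ∈ {-1, 1}.
Finally, these observations pin down the coefficients.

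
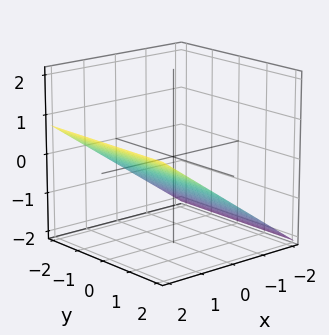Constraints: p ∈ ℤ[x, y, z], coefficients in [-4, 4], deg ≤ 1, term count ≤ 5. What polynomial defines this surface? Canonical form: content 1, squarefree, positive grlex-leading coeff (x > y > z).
2*x - 3*z - 2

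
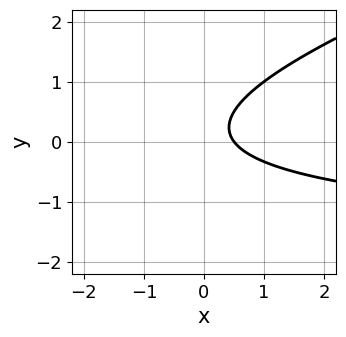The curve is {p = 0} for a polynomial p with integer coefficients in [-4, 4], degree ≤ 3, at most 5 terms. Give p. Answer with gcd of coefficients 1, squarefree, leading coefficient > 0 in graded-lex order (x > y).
x*y - 3*y^2 + 2*x + y - 1

Degree: the shape is more complex than any degree-1 curve, so deg p = 2.
Observable constraints: the curve avoids every integer y-axis point in the box.
Fitting integer coefficients to these (and the overall shape) gives p.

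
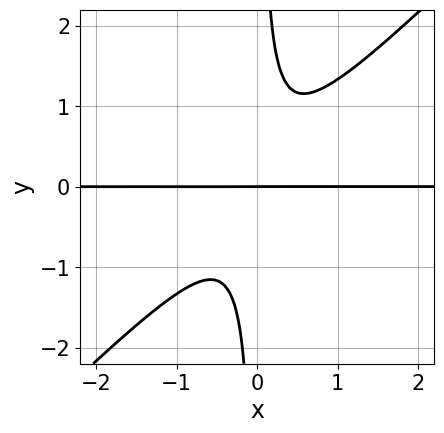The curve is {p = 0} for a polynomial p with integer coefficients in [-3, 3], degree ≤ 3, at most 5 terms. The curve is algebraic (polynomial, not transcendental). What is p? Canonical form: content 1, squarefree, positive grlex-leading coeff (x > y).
3*x^2*y - 3*x*y^2 + y

deg p = 3.
Checking where it meets the axes: every point of the x-axis in the box is on the curve; one y-axis crossing is at y = 0.
The integer polynomial consistent with all of this is the stated p.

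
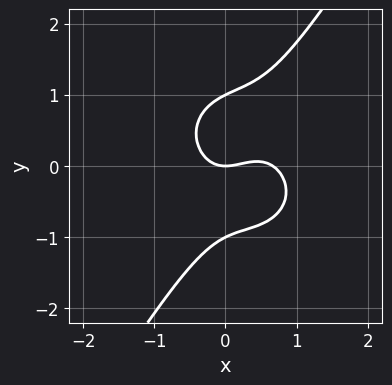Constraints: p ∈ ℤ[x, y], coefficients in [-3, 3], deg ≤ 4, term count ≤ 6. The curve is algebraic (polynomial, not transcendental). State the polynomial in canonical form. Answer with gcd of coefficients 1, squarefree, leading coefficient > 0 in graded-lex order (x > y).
3*x^3 + 2*x*y^2 - 2*y^3 - 2*x^2 + 2*y

1. deg p = 3.
2. Against the integer gridlines: the y-axis gridline crossings are at y ∈ {-1, 0, 1}; it crosses the x-axis at the gridline x = 0.
3. Solving for integer coefficients yields p as stated.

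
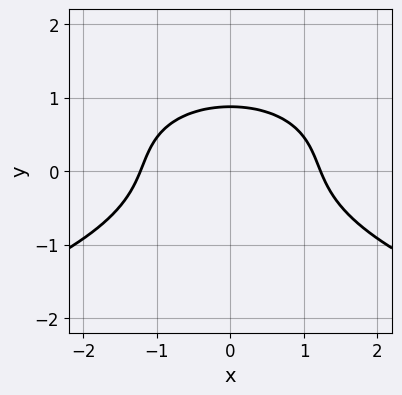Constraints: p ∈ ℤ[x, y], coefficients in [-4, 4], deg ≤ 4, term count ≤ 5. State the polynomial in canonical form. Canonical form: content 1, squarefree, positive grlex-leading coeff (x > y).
1. The degree is 3 — the shape is more complex than any degree-2 curve.
2. Symmetries: the x ↦ −x reflection is a symmetry, so x appears only in even powers.
3. Fitting integer coefficients to these (and the overall shape) gives p.

3*y^3 + 2*x^2 - y^2 + 2*y - 3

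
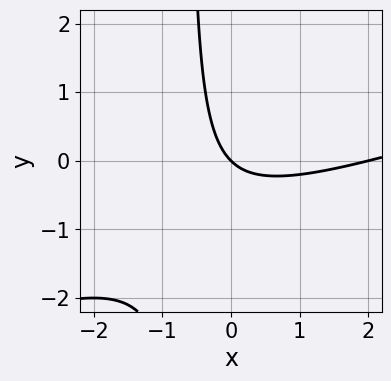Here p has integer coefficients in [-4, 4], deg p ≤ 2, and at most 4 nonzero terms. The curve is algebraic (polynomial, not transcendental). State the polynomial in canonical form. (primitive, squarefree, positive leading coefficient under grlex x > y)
1. Degree: a generic line meets the curve in up to 2 points, so deg p = 2.
2. From the visible intercepts: it crosses the y-axis at the gridline y = 0; the x-axis gridline crossings are at x ∈ {0, 2}.
3. The integer polynomial consistent with all of this is the stated p.

x^2 - 3*x*y - 2*x - 2*y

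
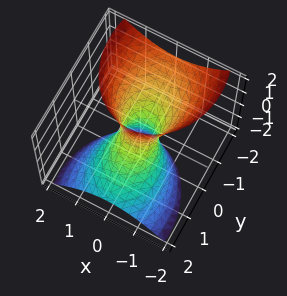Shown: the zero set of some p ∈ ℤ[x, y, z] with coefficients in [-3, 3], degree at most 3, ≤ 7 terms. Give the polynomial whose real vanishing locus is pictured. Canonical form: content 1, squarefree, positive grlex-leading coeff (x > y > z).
3*x^2 + 2*y^2 + 3*y*z - z^2 - 1

1. The degree is 2 — the shape is more complex than any degree-1 surface.
2. From the axis intercepts and sections: it misses every integer gridline on the z-axis.
3. Fitting integer coefficients to these (and the overall shape) gives p.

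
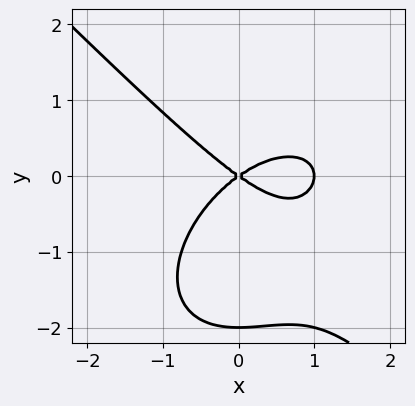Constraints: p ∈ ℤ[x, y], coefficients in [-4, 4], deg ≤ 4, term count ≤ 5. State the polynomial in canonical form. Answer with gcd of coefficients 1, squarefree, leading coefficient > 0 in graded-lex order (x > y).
1. deg p = 3. No degree-2 curve has this shape.
2. From the axis intercepts and sections: among the integer gridlines, it crosses the y-axis at y ∈ {-2, 0}; the x-axis gridline crossings are at x ∈ {0, 1}.
3. Putting this together gives p.

x^3 + y^3 - x^2 + 2*y^2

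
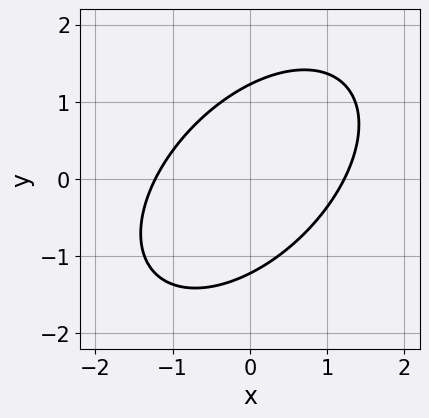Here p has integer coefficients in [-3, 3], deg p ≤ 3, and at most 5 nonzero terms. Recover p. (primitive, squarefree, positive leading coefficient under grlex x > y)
First, deg p = 2. A generic line meets the curve in up to 2 points.
Finally, putting this together gives p.

2*x^2 - 2*x*y + 2*y^2 - 3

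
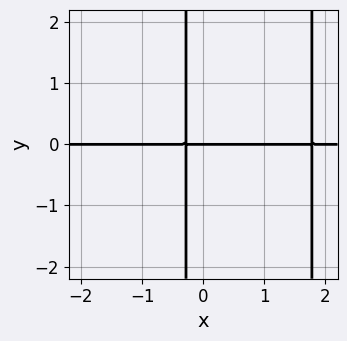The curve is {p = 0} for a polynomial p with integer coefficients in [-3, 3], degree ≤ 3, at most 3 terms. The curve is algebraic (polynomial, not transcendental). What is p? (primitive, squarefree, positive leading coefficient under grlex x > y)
2*x^2*y - 3*x*y - y

(a) The degree is 3 — no degree-2 curve has this shape.
(b) From the axis intercepts and sections: the visible x-axis segment lies entirely on the curve; it meets the y-axis at y = 0 (among the integer gridlines).
(c) Solving for integer coefficients yields p as stated.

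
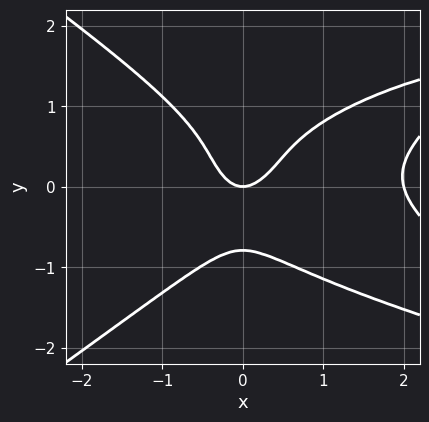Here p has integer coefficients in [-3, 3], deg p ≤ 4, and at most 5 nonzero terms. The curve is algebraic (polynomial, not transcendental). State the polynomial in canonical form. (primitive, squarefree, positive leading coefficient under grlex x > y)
x^2*y^2 - 2*y^4 - x^3 + 2*x^2 - y

The degree is 4 — the shape is more complex than any degree-3 curve.
Reading off the gridlines: it crosses the y-axis at the gridline y = 0; among the integer gridlines, it crosses the x-axis at x ∈ {0, 2}.
Putting this together gives p.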